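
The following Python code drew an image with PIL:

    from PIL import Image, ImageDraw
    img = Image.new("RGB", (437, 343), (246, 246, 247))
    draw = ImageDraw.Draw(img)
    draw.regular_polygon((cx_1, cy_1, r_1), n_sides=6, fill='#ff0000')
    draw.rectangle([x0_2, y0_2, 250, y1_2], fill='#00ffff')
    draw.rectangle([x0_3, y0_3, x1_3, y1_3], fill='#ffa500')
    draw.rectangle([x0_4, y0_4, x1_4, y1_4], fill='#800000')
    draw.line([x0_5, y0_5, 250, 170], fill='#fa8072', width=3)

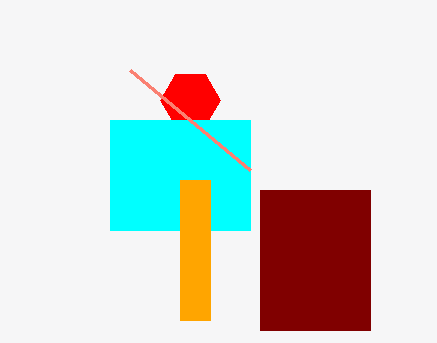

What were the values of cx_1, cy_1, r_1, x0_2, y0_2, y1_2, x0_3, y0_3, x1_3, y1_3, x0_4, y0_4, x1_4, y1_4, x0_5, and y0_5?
cx_1 = 190, cy_1 = 100, r_1 = 30, x0_2 = 110, y0_2 = 120, y1_2 = 230, x0_3 = 180, y0_3 = 180, x1_3 = 210, y1_3 = 320, x0_4 = 260, y0_4 = 190, x1_4 = 370, y1_4 = 330, x0_5 = 130, y0_5 = 70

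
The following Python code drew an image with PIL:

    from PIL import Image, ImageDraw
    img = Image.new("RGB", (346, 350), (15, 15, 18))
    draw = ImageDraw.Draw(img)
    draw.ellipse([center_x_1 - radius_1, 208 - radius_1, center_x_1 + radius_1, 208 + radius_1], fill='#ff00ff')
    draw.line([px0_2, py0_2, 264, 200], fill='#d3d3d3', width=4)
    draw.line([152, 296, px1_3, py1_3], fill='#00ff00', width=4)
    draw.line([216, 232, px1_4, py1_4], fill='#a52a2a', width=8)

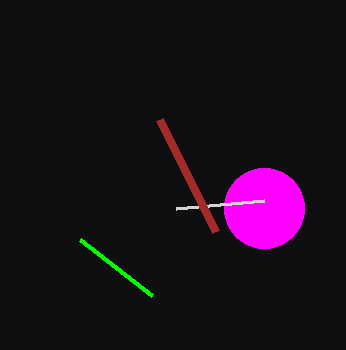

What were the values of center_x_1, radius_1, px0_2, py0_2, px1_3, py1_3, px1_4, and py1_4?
center_x_1 = 264, radius_1 = 40, px0_2 = 176, py0_2 = 208, px1_3 = 80, py1_3 = 240, px1_4 = 160, py1_4 = 120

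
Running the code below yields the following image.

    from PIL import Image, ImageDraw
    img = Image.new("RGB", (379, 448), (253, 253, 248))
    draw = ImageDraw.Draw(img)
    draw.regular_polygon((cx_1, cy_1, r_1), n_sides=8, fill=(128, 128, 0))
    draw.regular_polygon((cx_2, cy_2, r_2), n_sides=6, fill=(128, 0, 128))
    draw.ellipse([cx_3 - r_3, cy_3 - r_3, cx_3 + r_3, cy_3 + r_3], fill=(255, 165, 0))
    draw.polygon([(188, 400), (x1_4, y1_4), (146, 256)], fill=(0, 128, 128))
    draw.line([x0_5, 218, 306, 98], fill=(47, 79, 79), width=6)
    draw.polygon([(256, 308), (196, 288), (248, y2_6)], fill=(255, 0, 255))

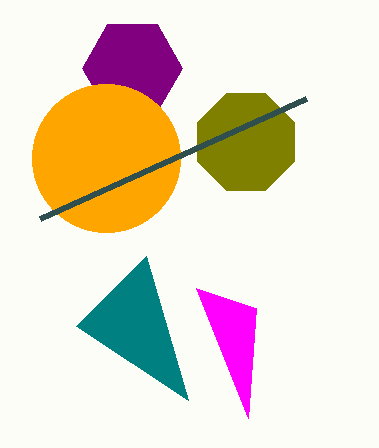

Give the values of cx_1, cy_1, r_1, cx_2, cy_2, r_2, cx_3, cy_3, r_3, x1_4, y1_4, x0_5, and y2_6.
cx_1 = 246, cy_1 = 142, r_1 = 52, cx_2 = 132, cy_2 = 68, r_2 = 50, cx_3 = 106, cy_3 = 158, r_3 = 74, x1_4 = 76, y1_4 = 326, x0_5 = 40, y2_6 = 418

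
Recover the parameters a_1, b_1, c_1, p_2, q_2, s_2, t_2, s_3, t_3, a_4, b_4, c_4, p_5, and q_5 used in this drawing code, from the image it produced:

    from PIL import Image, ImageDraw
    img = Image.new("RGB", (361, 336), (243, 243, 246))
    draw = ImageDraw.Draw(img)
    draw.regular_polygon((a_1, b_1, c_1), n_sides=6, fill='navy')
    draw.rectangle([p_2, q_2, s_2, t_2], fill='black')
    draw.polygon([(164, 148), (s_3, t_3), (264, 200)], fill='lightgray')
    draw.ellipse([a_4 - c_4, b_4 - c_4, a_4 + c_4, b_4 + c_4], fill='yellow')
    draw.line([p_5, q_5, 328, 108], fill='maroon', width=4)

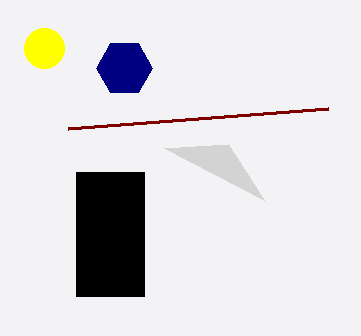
a_1 = 124
b_1 = 68
c_1 = 28
p_2 = 76
q_2 = 172
s_2 = 144
t_2 = 296
s_3 = 228
t_3 = 144
a_4 = 44
b_4 = 48
c_4 = 20
p_5 = 68
q_5 = 128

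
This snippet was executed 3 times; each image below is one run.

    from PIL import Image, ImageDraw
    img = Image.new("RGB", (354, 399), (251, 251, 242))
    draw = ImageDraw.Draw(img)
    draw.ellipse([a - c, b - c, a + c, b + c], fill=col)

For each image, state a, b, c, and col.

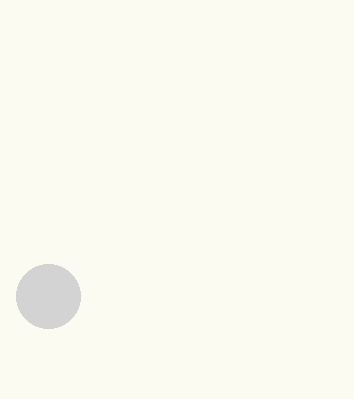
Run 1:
a = 48, b = 296, c = 32, col = 'lightgray'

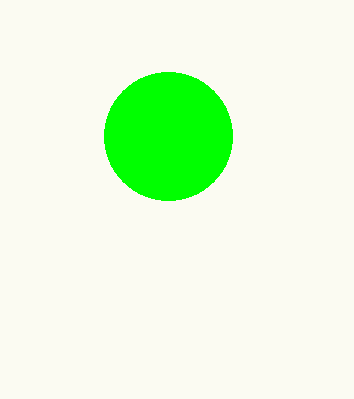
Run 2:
a = 168; b = 136; c = 64; col = 'lime'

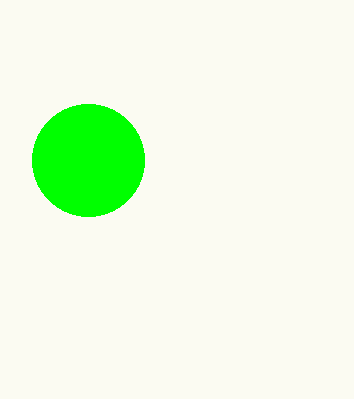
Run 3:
a = 88
b = 160
c = 56
col = 'lime'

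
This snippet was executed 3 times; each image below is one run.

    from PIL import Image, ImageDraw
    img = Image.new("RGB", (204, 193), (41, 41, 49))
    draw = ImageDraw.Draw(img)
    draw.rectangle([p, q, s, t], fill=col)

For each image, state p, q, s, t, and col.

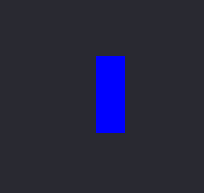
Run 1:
p = 96
q = 56
s = 124
t = 132
col = 'blue'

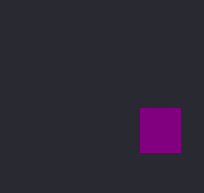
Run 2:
p = 140, q = 108, s = 180, t = 152, col = 'purple'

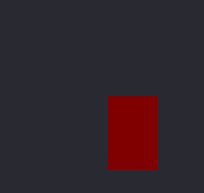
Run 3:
p = 108
q = 96
s = 156
t = 168
col = 'maroon'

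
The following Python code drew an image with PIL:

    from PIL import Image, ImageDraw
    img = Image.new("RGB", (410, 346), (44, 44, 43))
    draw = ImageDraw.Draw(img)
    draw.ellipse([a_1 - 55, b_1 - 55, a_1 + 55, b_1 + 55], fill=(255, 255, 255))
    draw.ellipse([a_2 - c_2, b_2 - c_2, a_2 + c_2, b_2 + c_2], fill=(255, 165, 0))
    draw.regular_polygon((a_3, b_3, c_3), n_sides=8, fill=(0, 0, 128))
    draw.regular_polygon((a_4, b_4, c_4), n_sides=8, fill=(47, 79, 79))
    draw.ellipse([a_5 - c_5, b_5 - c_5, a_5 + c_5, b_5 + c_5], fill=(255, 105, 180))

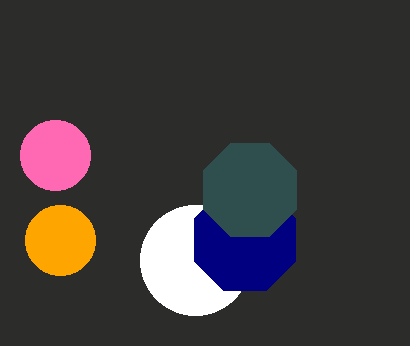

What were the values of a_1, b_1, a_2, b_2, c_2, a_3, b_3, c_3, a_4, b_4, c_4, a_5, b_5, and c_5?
a_1 = 195, b_1 = 260, a_2 = 60, b_2 = 240, c_2 = 35, a_3 = 245, b_3 = 240, c_3 = 55, a_4 = 250, b_4 = 190, c_4 = 50, a_5 = 55, b_5 = 155, c_5 = 35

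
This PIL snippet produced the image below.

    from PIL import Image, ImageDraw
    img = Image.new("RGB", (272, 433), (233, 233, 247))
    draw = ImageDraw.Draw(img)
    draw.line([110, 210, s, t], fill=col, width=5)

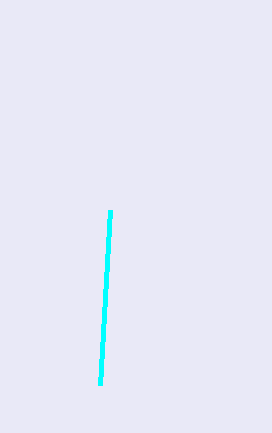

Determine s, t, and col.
s = 100, t = 385, col = 'cyan'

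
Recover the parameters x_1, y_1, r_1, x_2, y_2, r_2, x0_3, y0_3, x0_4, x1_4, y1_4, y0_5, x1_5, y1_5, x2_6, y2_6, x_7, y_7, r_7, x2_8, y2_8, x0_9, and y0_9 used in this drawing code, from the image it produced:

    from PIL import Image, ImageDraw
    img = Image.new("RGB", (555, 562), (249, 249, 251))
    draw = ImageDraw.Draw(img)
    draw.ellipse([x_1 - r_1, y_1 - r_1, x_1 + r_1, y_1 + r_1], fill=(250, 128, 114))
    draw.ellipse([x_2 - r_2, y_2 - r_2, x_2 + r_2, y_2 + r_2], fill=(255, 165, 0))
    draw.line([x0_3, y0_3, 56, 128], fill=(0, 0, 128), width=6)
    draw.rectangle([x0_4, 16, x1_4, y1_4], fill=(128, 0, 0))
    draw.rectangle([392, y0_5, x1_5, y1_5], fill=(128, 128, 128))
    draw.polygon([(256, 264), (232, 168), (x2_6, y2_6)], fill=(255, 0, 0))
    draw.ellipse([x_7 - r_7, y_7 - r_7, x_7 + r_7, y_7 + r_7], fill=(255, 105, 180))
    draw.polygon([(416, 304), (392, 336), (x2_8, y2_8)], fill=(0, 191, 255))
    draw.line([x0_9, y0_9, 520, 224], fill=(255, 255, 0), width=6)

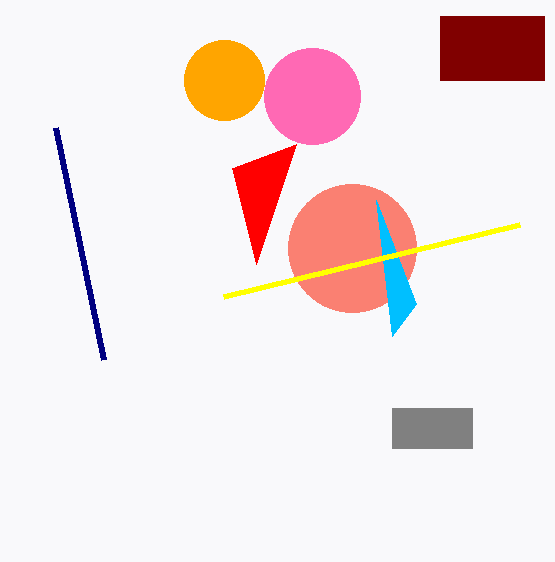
x_1 = 352; y_1 = 248; r_1 = 64; x_2 = 224; y_2 = 80; r_2 = 40; x0_3 = 104; y0_3 = 360; x0_4 = 440; x1_4 = 544; y1_4 = 80; y0_5 = 408; x1_5 = 472; y1_5 = 448; x2_6 = 296; y2_6 = 144; x_7 = 312; y_7 = 96; r_7 = 48; x2_8 = 376; y2_8 = 200; x0_9 = 224; y0_9 = 296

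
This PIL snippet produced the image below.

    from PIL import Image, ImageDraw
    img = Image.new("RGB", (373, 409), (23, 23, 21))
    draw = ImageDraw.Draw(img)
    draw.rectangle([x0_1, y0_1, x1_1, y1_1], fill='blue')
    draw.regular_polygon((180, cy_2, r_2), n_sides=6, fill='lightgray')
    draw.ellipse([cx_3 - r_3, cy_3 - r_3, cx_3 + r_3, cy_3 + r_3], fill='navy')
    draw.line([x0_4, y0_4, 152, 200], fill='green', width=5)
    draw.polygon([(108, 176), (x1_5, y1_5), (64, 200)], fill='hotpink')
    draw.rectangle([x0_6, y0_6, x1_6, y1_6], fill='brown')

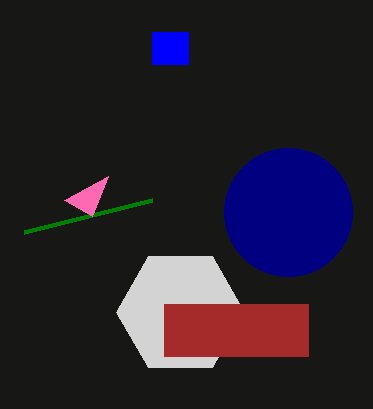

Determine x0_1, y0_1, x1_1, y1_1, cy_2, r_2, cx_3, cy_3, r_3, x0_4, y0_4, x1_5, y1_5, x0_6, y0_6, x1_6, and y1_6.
x0_1 = 152, y0_1 = 32, x1_1 = 188, y1_1 = 64, cy_2 = 312, r_2 = 64, cx_3 = 288, cy_3 = 212, r_3 = 64, x0_4 = 24, y0_4 = 232, x1_5 = 92, y1_5 = 216, x0_6 = 164, y0_6 = 304, x1_6 = 308, y1_6 = 356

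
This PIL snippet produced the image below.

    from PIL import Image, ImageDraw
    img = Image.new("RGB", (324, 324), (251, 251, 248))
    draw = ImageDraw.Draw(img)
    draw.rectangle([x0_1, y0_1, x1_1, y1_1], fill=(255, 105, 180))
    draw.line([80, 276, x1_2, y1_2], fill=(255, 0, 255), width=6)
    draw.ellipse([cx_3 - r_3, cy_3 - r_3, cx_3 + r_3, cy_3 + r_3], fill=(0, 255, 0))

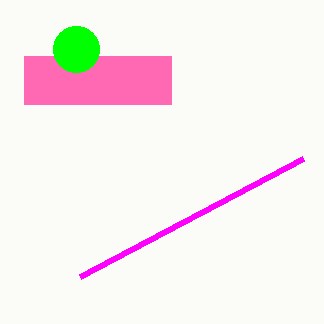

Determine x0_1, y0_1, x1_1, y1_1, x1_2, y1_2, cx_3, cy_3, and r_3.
x0_1 = 24; y0_1 = 56; x1_1 = 171; y1_1 = 104; x1_2 = 303; y1_2 = 158; cx_3 = 76; cy_3 = 49; r_3 = 23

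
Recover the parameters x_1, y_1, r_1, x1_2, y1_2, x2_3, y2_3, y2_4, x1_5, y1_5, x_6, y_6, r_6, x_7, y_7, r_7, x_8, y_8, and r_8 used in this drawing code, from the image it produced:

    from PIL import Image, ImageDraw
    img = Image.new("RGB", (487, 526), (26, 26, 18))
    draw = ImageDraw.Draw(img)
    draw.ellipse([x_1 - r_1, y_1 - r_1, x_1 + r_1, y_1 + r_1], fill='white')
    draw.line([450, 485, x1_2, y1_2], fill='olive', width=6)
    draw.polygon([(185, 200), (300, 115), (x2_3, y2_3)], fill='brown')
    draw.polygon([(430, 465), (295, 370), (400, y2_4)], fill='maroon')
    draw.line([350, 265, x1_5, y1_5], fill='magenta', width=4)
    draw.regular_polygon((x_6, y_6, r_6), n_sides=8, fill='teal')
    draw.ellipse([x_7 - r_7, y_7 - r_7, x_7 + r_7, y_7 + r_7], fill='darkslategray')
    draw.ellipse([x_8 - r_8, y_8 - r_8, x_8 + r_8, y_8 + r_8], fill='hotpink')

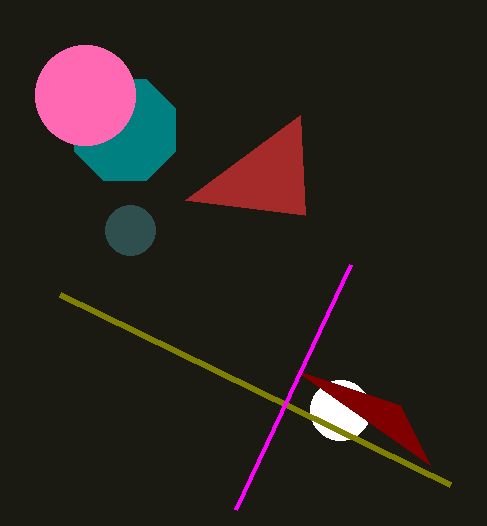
x_1 = 340; y_1 = 410; r_1 = 30; x1_2 = 60; y1_2 = 295; x2_3 = 305; y2_3 = 215; y2_4 = 405; x1_5 = 235; y1_5 = 510; x_6 = 125; y_6 = 130; r_6 = 55; x_7 = 130; y_7 = 230; r_7 = 25; x_8 = 85; y_8 = 95; r_8 = 50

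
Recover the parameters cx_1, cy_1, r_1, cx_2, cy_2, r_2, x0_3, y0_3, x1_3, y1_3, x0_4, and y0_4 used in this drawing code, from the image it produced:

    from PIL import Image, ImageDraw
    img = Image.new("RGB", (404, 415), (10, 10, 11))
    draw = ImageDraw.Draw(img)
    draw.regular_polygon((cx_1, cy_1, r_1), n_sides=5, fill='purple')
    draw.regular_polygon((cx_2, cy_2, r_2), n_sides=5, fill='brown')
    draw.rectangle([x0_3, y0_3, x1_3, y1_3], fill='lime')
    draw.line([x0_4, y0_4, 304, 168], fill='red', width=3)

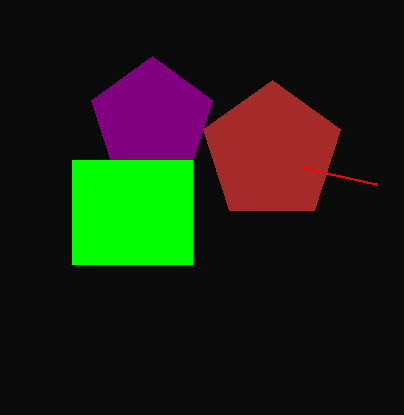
cx_1 = 152, cy_1 = 120, r_1 = 64, cx_2 = 272, cy_2 = 152, r_2 = 72, x0_3 = 72, y0_3 = 160, x1_3 = 192, y1_3 = 264, x0_4 = 376, y0_4 = 184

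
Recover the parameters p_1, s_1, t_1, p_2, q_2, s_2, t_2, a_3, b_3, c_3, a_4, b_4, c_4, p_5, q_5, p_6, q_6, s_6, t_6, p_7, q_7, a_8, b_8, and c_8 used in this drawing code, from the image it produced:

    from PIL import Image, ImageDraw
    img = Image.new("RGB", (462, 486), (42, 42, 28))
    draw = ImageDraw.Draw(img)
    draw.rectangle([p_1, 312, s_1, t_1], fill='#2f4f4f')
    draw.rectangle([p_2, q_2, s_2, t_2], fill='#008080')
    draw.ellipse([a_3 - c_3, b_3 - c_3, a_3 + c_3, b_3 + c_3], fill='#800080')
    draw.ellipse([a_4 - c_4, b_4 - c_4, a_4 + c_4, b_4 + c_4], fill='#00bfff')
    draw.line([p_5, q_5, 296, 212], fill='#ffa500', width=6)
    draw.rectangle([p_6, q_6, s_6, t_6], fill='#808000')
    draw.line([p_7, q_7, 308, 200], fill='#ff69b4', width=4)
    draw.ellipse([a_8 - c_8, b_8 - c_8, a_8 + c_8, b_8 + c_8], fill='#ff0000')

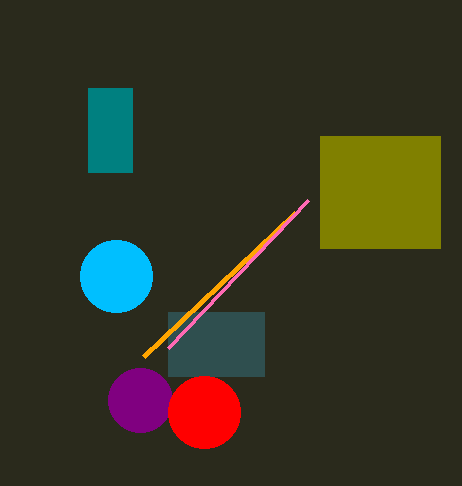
p_1 = 168, s_1 = 264, t_1 = 376, p_2 = 88, q_2 = 88, s_2 = 132, t_2 = 172, a_3 = 140, b_3 = 400, c_3 = 32, a_4 = 116, b_4 = 276, c_4 = 36, p_5 = 144, q_5 = 356, p_6 = 320, q_6 = 136, s_6 = 440, t_6 = 248, p_7 = 168, q_7 = 348, a_8 = 204, b_8 = 412, c_8 = 36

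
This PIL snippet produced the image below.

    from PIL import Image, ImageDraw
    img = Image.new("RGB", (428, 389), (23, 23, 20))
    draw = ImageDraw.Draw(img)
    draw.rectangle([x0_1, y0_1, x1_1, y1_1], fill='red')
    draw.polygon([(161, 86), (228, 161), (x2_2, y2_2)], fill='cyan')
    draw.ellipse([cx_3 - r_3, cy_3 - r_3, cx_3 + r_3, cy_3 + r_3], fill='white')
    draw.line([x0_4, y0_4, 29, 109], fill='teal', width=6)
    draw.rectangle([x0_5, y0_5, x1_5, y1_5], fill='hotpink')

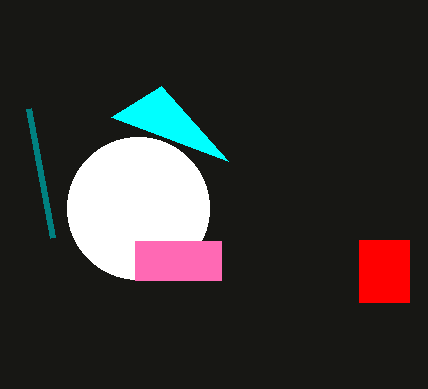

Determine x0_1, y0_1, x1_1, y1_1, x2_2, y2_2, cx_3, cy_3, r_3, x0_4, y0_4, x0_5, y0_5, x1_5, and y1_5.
x0_1 = 359
y0_1 = 240
x1_1 = 409
y1_1 = 302
x2_2 = 111
y2_2 = 117
cx_3 = 138
cy_3 = 208
r_3 = 71
x0_4 = 53
y0_4 = 238
x0_5 = 135
y0_5 = 241
x1_5 = 221
y1_5 = 280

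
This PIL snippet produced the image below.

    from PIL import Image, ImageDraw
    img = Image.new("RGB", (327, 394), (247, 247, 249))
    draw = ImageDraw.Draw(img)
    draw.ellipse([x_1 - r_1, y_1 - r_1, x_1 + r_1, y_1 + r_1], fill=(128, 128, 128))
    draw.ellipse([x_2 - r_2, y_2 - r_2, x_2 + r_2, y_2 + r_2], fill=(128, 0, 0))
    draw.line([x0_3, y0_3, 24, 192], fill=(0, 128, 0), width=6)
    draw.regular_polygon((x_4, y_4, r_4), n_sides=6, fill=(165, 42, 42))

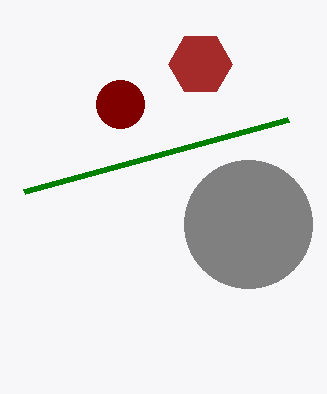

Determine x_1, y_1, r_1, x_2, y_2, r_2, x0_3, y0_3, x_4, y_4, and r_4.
x_1 = 248, y_1 = 224, r_1 = 64, x_2 = 120, y_2 = 104, r_2 = 24, x0_3 = 288, y0_3 = 120, x_4 = 200, y_4 = 64, r_4 = 32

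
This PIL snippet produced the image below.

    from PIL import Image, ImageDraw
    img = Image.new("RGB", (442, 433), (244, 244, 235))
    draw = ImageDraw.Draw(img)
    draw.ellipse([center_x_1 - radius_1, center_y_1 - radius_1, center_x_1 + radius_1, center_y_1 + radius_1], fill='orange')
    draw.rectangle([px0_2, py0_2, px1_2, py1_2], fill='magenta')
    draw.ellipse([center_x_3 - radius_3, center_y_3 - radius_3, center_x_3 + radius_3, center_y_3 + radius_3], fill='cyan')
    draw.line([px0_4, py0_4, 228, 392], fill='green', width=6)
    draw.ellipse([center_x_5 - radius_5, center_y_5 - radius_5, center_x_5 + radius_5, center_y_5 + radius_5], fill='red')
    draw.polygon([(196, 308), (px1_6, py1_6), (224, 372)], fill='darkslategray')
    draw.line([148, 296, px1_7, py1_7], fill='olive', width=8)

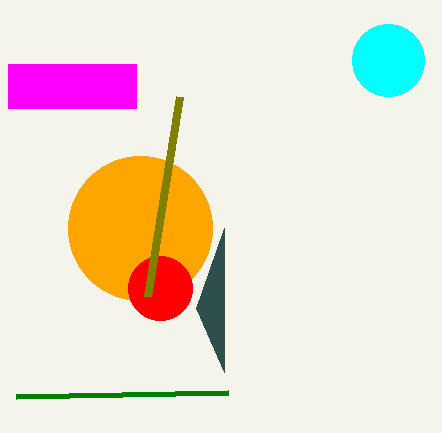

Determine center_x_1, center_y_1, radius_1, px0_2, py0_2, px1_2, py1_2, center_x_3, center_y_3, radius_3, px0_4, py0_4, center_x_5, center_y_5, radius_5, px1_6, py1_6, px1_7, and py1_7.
center_x_1 = 140; center_y_1 = 228; radius_1 = 72; px0_2 = 8; py0_2 = 64; px1_2 = 136; py1_2 = 108; center_x_3 = 388; center_y_3 = 60; radius_3 = 36; px0_4 = 16; py0_4 = 396; center_x_5 = 160; center_y_5 = 288; radius_5 = 32; px1_6 = 224; py1_6 = 228; px1_7 = 180; py1_7 = 96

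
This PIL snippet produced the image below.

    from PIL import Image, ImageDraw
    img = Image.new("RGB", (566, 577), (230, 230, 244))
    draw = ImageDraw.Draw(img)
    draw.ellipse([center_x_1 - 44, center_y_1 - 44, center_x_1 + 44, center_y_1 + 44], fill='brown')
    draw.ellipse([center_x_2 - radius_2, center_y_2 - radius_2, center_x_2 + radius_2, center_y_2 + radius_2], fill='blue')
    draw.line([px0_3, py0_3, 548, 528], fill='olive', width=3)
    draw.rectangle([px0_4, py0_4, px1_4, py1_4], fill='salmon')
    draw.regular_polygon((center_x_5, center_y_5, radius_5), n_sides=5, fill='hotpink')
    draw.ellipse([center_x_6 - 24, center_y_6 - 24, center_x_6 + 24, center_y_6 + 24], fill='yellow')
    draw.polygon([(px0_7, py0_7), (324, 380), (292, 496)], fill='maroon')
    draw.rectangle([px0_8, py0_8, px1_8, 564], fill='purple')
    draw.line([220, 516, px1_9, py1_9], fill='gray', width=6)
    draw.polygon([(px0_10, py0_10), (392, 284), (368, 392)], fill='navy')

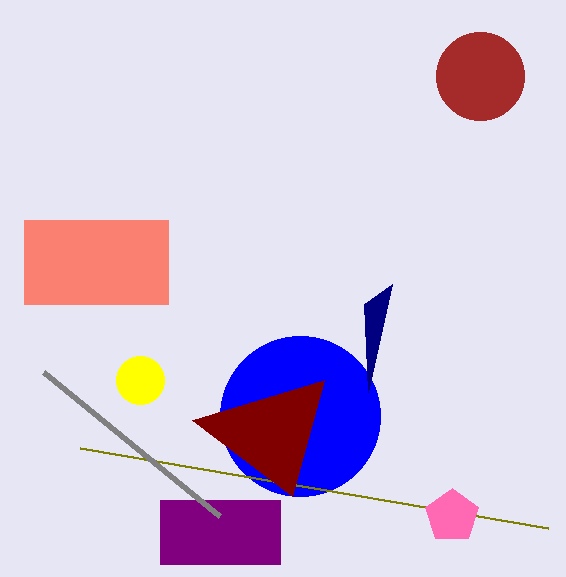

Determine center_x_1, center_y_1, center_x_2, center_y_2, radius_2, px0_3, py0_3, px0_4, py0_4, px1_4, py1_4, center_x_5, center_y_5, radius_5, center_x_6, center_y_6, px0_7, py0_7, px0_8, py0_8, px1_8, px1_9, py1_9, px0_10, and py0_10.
center_x_1 = 480, center_y_1 = 76, center_x_2 = 300, center_y_2 = 416, radius_2 = 80, px0_3 = 80, py0_3 = 448, px0_4 = 24, py0_4 = 220, px1_4 = 168, py1_4 = 304, center_x_5 = 452, center_y_5 = 516, radius_5 = 28, center_x_6 = 140, center_y_6 = 380, px0_7 = 192, py0_7 = 420, px0_8 = 160, py0_8 = 500, px1_8 = 280, px1_9 = 44, py1_9 = 372, px0_10 = 364, py0_10 = 304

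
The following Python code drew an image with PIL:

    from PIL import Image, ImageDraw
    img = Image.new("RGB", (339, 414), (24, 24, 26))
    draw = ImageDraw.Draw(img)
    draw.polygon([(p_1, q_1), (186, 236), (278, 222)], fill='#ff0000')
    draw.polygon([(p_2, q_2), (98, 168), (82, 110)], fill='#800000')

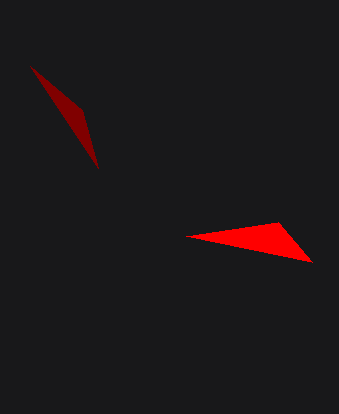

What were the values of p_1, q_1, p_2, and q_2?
p_1 = 312
q_1 = 262
p_2 = 30
q_2 = 66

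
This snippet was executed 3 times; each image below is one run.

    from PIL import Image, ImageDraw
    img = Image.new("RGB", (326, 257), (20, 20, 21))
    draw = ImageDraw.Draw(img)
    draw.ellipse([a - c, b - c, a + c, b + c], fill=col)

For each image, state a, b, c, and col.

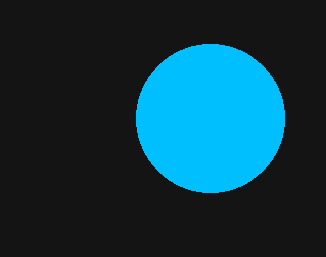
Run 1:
a = 210
b = 118
c = 74
col = 'deepskyblue'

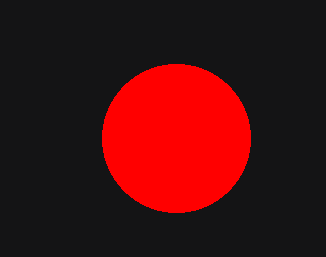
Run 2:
a = 176; b = 138; c = 74; col = 'red'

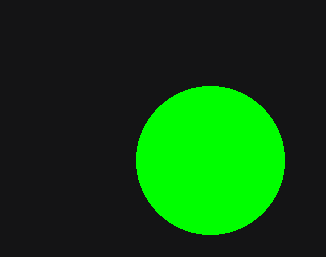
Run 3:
a = 210; b = 160; c = 74; col = 'lime'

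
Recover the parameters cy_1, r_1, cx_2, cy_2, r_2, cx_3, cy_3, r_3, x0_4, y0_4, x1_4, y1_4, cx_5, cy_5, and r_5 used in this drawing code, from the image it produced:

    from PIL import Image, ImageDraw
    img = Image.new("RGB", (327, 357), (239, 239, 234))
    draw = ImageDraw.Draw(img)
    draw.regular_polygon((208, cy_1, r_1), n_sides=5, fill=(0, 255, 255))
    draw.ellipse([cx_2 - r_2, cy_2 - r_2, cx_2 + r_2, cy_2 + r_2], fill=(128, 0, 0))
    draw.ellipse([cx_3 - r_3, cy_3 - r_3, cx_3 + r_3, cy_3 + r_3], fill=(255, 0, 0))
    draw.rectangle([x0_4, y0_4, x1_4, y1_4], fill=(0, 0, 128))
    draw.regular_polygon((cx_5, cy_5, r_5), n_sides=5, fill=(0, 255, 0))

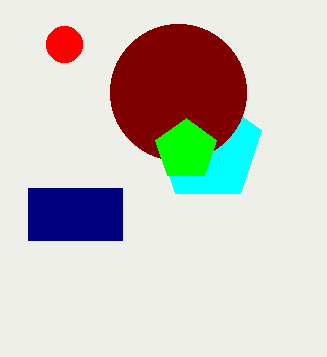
cy_1 = 148
r_1 = 56
cx_2 = 178
cy_2 = 92
r_2 = 68
cx_3 = 64
cy_3 = 44
r_3 = 18
x0_4 = 28
y0_4 = 188
x1_4 = 122
y1_4 = 240
cx_5 = 186
cy_5 = 150
r_5 = 32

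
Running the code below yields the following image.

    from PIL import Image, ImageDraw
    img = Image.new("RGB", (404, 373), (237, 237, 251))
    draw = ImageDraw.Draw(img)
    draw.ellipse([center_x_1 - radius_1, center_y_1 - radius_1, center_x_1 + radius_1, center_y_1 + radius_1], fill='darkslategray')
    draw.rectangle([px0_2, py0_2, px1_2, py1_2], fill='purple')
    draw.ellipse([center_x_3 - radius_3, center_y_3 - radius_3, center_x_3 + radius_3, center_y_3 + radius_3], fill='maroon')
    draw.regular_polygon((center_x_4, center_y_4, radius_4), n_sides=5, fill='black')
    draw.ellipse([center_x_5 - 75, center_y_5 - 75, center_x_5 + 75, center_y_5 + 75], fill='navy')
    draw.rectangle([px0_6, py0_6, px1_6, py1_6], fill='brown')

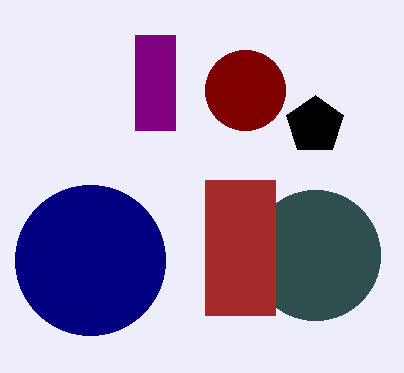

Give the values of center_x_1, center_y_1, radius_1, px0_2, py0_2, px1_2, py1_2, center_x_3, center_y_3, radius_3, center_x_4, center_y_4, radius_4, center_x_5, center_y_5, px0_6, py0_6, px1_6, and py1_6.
center_x_1 = 315, center_y_1 = 255, radius_1 = 65, px0_2 = 135, py0_2 = 35, px1_2 = 175, py1_2 = 130, center_x_3 = 245, center_y_3 = 90, radius_3 = 40, center_x_4 = 315, center_y_4 = 125, radius_4 = 30, center_x_5 = 90, center_y_5 = 260, px0_6 = 205, py0_6 = 180, px1_6 = 275, py1_6 = 315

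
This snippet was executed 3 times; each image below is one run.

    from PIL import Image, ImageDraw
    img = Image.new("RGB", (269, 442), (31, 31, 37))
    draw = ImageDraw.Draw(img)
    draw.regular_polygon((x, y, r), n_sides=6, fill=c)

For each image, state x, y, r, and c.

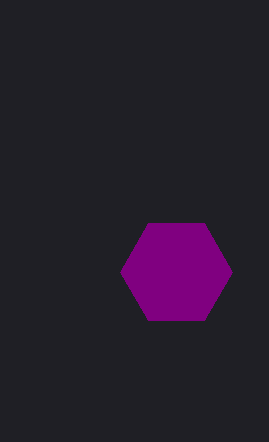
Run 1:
x = 176, y = 272, r = 56, c = 'purple'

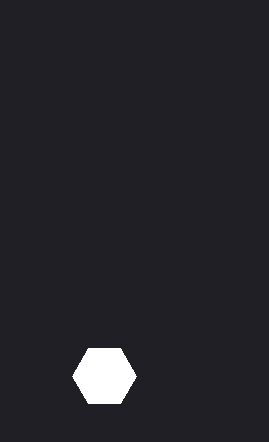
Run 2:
x = 104
y = 376
r = 32
c = 'white'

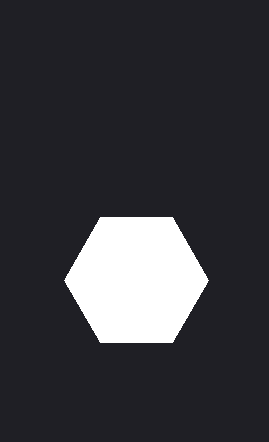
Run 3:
x = 136
y = 280
r = 72
c = 'white'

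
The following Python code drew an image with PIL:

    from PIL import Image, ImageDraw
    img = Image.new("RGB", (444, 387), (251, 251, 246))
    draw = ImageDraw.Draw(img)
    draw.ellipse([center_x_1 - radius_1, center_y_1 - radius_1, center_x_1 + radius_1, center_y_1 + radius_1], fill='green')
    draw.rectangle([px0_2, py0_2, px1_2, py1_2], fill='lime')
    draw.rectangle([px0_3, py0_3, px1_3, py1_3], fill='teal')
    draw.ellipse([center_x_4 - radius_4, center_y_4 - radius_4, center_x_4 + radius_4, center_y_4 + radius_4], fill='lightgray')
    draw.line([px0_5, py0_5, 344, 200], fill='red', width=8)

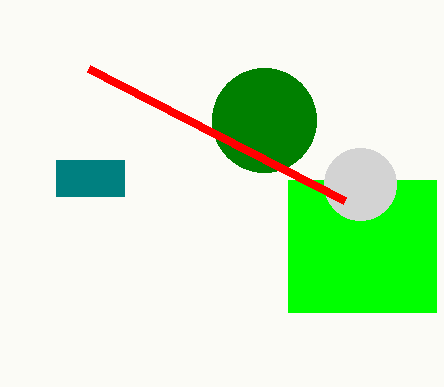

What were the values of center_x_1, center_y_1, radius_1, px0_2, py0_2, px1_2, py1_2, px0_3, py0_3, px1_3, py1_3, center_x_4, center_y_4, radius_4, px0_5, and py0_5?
center_x_1 = 264, center_y_1 = 120, radius_1 = 52, px0_2 = 288, py0_2 = 180, px1_2 = 436, py1_2 = 312, px0_3 = 56, py0_3 = 160, px1_3 = 124, py1_3 = 196, center_x_4 = 360, center_y_4 = 184, radius_4 = 36, px0_5 = 88, py0_5 = 68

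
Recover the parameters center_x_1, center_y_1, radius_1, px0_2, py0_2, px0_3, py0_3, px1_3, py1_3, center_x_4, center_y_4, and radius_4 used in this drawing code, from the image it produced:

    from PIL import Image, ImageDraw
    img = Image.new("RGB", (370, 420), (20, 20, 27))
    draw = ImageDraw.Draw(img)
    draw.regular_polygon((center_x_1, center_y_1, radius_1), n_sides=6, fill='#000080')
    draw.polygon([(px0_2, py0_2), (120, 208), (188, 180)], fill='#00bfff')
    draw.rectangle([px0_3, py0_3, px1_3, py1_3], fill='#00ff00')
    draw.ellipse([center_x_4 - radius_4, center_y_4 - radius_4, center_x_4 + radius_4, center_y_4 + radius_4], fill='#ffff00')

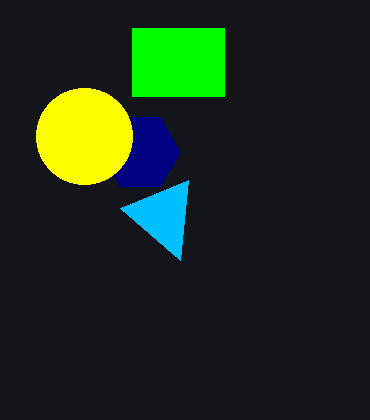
center_x_1 = 140
center_y_1 = 152
radius_1 = 40
px0_2 = 180
py0_2 = 260
px0_3 = 132
py0_3 = 28
px1_3 = 224
py1_3 = 96
center_x_4 = 84
center_y_4 = 136
radius_4 = 48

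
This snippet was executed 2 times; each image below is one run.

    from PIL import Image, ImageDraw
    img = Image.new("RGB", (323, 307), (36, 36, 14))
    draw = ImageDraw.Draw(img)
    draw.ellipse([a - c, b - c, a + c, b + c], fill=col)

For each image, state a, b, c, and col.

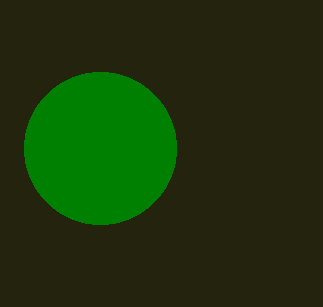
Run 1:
a = 100
b = 148
c = 76
col = 'green'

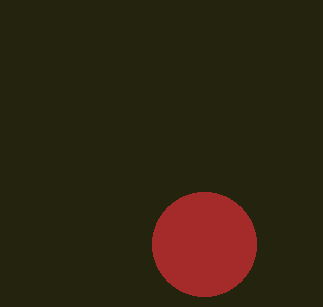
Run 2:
a = 204; b = 244; c = 52; col = 'brown'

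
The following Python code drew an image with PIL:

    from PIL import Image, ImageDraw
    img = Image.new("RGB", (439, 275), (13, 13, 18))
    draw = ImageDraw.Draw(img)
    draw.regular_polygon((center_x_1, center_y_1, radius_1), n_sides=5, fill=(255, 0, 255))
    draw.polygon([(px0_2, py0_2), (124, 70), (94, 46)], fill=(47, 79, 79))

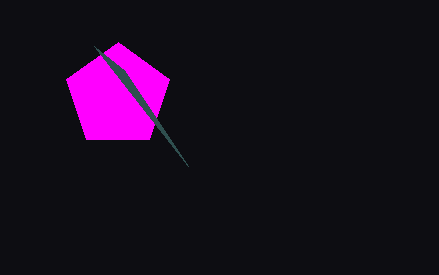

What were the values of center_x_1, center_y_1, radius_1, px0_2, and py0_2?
center_x_1 = 118; center_y_1 = 96; radius_1 = 54; px0_2 = 188; py0_2 = 166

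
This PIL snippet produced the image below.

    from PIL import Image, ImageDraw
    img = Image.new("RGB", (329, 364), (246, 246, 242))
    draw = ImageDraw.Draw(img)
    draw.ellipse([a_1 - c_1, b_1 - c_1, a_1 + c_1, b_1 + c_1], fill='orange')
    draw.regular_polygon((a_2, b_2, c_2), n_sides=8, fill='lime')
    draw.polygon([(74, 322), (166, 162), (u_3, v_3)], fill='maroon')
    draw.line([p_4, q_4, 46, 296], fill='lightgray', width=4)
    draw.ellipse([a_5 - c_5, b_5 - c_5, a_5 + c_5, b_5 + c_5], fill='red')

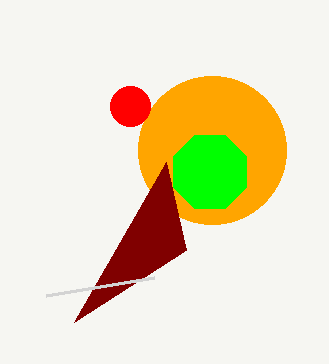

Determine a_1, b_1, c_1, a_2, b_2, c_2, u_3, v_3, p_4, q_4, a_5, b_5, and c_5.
a_1 = 212
b_1 = 150
c_1 = 74
a_2 = 210
b_2 = 172
c_2 = 40
u_3 = 186
v_3 = 250
p_4 = 154
q_4 = 278
a_5 = 130
b_5 = 106
c_5 = 20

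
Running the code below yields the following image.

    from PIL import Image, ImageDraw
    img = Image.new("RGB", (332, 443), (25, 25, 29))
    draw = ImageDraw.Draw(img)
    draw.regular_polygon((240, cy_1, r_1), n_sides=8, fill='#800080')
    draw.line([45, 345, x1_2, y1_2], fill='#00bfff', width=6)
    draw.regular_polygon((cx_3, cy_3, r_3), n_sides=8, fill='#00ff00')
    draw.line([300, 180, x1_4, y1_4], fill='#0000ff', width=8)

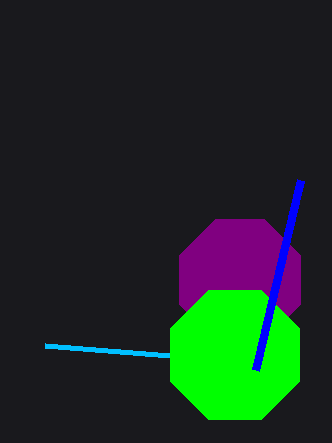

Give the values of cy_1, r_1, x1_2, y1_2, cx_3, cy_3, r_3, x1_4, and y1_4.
cy_1 = 280; r_1 = 65; x1_2 = 170; y1_2 = 355; cx_3 = 235; cy_3 = 355; r_3 = 70; x1_4 = 255; y1_4 = 370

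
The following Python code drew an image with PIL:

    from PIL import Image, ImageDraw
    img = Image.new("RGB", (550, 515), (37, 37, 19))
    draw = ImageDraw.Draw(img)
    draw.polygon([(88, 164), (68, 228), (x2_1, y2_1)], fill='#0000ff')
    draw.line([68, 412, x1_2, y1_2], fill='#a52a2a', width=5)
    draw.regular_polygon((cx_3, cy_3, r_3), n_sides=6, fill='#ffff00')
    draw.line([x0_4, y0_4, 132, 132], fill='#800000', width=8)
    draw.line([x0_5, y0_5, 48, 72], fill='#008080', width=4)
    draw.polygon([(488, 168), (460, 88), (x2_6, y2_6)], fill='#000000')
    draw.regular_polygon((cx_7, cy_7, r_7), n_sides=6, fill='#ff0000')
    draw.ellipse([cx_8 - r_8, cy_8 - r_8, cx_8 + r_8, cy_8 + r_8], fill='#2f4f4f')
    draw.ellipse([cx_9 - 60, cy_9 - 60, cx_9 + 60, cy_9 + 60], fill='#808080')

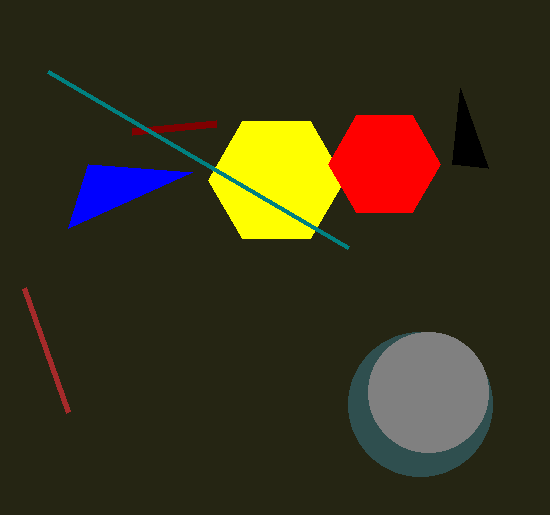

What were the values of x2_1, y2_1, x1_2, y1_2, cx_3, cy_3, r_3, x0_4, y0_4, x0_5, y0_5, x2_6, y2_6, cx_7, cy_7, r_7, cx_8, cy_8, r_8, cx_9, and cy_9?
x2_1 = 192; y2_1 = 172; x1_2 = 24; y1_2 = 288; cx_3 = 276; cy_3 = 180; r_3 = 68; x0_4 = 216; y0_4 = 124; x0_5 = 348; y0_5 = 248; x2_6 = 452; y2_6 = 164; cx_7 = 384; cy_7 = 164; r_7 = 56; cx_8 = 420; cy_8 = 404; r_8 = 72; cx_9 = 428; cy_9 = 392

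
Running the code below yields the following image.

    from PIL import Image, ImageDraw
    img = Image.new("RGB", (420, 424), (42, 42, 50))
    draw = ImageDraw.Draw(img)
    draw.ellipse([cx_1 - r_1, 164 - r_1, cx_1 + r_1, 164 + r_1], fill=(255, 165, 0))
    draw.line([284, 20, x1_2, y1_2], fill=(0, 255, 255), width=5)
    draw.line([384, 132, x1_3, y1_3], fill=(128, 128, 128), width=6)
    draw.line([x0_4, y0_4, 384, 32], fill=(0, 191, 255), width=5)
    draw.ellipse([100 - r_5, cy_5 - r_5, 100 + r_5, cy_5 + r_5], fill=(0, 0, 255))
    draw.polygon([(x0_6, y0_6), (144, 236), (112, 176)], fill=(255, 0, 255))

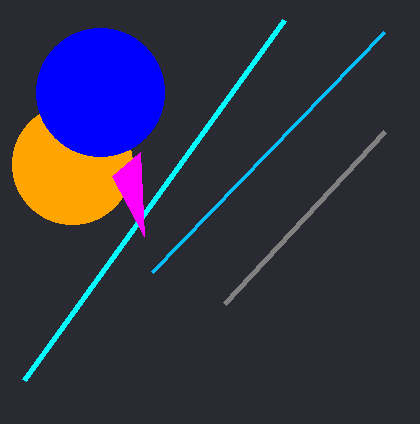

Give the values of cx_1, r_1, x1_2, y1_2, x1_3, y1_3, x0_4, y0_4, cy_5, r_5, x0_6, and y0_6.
cx_1 = 72, r_1 = 60, x1_2 = 24, y1_2 = 380, x1_3 = 224, y1_3 = 304, x0_4 = 152, y0_4 = 272, cy_5 = 92, r_5 = 64, x0_6 = 140, y0_6 = 152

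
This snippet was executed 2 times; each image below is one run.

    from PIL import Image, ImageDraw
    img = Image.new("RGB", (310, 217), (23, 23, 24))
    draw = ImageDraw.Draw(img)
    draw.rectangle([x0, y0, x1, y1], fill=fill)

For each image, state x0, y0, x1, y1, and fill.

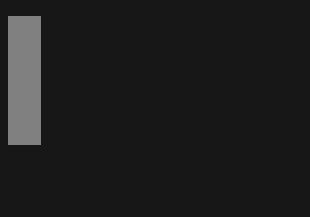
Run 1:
x0 = 8, y0 = 16, x1 = 40, y1 = 144, fill = 'gray'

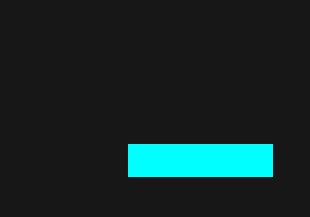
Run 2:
x0 = 128; y0 = 144; x1 = 272; y1 = 176; fill = 'cyan'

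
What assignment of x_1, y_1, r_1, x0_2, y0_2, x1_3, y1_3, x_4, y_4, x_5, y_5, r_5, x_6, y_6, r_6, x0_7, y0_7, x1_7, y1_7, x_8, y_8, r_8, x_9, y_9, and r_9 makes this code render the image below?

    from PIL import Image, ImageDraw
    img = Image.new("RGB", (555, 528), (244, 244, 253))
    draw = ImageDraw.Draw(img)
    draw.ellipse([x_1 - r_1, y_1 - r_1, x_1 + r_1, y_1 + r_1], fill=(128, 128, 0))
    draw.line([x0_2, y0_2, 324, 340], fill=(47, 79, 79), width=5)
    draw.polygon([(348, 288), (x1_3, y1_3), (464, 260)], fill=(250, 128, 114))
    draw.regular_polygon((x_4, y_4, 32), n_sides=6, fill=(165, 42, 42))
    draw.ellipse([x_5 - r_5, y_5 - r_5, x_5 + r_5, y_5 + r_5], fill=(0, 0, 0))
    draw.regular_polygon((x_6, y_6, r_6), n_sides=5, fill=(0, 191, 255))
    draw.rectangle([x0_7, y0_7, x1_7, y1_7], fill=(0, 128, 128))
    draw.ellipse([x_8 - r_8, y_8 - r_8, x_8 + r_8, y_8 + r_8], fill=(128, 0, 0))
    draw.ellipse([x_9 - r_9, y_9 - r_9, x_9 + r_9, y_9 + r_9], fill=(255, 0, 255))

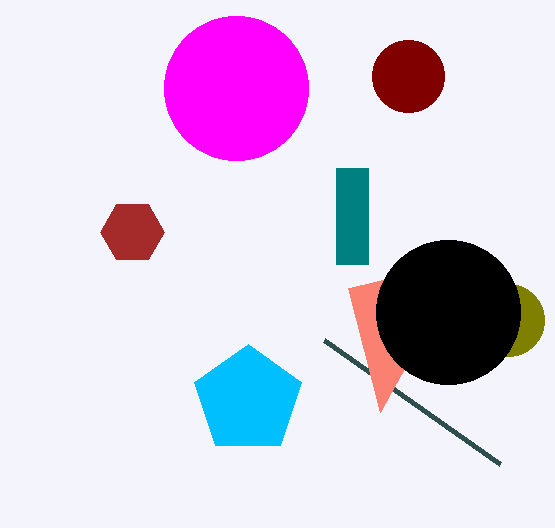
x_1 = 508; y_1 = 320; r_1 = 36; x0_2 = 500; y0_2 = 464; x1_3 = 380; y1_3 = 412; x_4 = 132; y_4 = 232; x_5 = 448; y_5 = 312; r_5 = 72; x_6 = 248; y_6 = 400; r_6 = 56; x0_7 = 336; y0_7 = 168; x1_7 = 368; y1_7 = 264; x_8 = 408; y_8 = 76; r_8 = 36; x_9 = 236; y_9 = 88; r_9 = 72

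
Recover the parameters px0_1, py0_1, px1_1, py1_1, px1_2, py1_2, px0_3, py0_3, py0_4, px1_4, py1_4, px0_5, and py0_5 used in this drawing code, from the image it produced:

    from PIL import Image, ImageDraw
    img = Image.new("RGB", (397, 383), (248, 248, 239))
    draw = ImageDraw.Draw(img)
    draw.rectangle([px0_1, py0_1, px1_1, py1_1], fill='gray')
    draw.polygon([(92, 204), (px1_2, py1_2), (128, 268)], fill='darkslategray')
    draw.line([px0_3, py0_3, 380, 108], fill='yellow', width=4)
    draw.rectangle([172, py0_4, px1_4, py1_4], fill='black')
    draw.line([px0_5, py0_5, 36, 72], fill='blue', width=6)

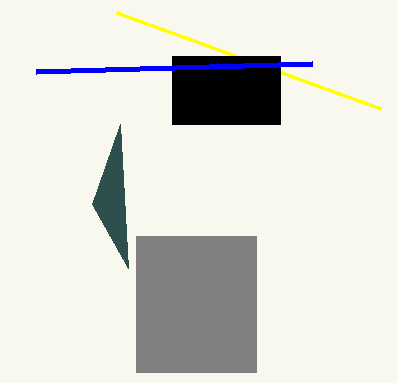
px0_1 = 136; py0_1 = 236; px1_1 = 256; py1_1 = 372; px1_2 = 120; py1_2 = 124; px0_3 = 116; py0_3 = 12; py0_4 = 56; px1_4 = 280; py1_4 = 124; px0_5 = 312; py0_5 = 64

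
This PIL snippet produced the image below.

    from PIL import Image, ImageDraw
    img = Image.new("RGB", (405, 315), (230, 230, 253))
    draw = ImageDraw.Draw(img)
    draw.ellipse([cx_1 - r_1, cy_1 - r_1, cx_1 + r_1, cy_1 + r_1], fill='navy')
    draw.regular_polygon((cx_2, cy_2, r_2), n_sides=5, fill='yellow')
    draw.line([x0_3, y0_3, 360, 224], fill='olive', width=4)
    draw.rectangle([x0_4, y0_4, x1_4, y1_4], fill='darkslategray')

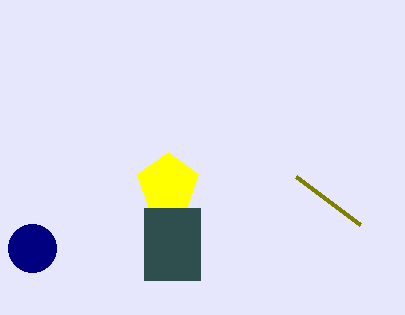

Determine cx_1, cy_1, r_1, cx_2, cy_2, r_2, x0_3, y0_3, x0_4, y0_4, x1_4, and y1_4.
cx_1 = 32, cy_1 = 248, r_1 = 24, cx_2 = 168, cy_2 = 184, r_2 = 32, x0_3 = 296, y0_3 = 176, x0_4 = 144, y0_4 = 208, x1_4 = 200, y1_4 = 280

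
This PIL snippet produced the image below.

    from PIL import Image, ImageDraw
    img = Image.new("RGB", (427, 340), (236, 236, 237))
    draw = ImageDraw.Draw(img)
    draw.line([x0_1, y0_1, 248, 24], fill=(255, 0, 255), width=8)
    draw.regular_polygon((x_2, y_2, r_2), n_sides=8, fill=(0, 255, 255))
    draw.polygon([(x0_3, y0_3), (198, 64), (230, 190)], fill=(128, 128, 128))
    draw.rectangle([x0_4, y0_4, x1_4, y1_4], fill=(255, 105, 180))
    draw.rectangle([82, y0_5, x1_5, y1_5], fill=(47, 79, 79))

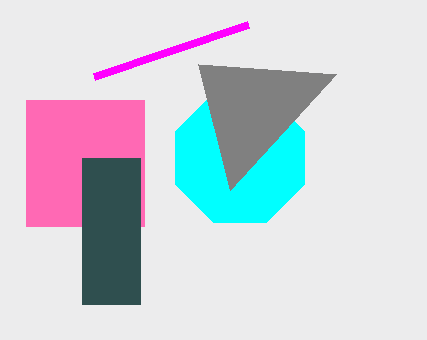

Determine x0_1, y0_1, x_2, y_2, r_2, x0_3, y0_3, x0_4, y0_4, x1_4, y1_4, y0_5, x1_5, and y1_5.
x0_1 = 94, y0_1 = 76, x_2 = 240, y_2 = 158, r_2 = 70, x0_3 = 336, y0_3 = 74, x0_4 = 26, y0_4 = 100, x1_4 = 144, y1_4 = 226, y0_5 = 158, x1_5 = 140, y1_5 = 304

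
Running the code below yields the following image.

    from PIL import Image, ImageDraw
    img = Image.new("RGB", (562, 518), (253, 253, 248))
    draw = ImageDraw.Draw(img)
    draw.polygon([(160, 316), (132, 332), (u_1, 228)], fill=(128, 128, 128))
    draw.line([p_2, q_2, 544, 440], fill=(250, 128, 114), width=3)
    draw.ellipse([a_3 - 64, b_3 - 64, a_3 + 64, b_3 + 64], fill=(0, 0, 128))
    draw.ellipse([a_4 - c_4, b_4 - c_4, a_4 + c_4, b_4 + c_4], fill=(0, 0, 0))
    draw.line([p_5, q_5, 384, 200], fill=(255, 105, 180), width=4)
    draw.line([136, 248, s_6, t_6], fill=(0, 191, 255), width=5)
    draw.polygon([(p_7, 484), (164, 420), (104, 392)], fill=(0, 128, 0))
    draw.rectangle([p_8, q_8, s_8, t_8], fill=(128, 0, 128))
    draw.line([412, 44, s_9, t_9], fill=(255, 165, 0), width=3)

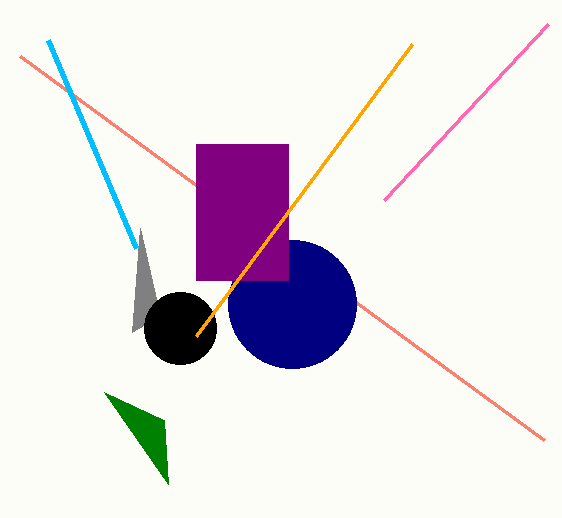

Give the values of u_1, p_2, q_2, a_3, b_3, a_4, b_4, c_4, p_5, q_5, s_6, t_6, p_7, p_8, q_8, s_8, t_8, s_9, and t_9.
u_1 = 140
p_2 = 20
q_2 = 56
a_3 = 292
b_3 = 304
a_4 = 180
b_4 = 328
c_4 = 36
p_5 = 548
q_5 = 24
s_6 = 48
t_6 = 40
p_7 = 168
p_8 = 196
q_8 = 144
s_8 = 288
t_8 = 280
s_9 = 196
t_9 = 336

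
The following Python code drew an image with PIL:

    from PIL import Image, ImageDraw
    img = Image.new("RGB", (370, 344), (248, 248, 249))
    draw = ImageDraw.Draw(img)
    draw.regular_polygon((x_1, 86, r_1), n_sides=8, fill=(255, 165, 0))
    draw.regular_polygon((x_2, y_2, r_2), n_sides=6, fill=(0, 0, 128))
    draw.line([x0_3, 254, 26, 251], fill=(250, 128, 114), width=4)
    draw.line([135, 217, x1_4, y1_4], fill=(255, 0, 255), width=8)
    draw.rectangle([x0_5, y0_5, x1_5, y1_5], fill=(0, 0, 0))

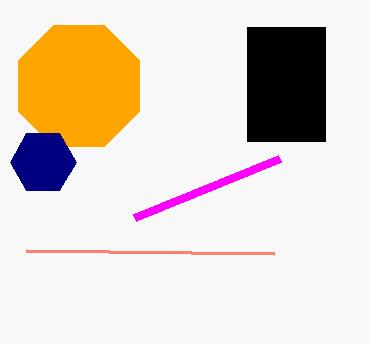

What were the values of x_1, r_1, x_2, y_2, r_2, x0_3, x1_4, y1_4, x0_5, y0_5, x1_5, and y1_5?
x_1 = 79
r_1 = 66
x_2 = 43
y_2 = 162
r_2 = 33
x0_3 = 274
x1_4 = 280
y1_4 = 158
x0_5 = 247
y0_5 = 27
x1_5 = 325
y1_5 = 141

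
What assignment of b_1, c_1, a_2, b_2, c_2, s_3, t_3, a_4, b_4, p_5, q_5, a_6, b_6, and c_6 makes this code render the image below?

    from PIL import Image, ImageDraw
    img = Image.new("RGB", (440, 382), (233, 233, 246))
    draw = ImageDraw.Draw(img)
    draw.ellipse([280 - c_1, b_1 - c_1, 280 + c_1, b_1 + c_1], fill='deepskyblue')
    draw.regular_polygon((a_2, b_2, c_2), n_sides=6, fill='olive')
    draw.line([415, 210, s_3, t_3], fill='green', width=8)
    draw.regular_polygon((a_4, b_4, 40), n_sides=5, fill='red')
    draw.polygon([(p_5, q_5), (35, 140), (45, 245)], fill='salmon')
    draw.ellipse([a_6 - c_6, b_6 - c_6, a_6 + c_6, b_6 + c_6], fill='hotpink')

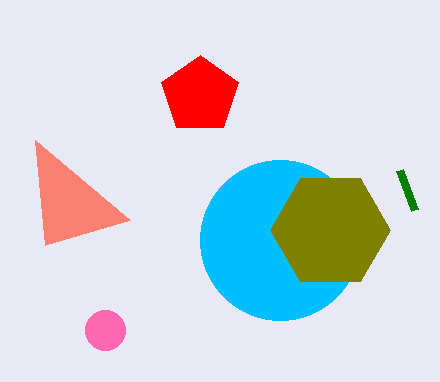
b_1 = 240
c_1 = 80
a_2 = 330
b_2 = 230
c_2 = 60
s_3 = 400
t_3 = 170
a_4 = 200
b_4 = 95
p_5 = 130
q_5 = 220
a_6 = 105
b_6 = 330
c_6 = 20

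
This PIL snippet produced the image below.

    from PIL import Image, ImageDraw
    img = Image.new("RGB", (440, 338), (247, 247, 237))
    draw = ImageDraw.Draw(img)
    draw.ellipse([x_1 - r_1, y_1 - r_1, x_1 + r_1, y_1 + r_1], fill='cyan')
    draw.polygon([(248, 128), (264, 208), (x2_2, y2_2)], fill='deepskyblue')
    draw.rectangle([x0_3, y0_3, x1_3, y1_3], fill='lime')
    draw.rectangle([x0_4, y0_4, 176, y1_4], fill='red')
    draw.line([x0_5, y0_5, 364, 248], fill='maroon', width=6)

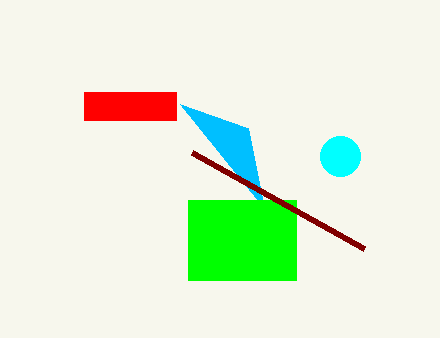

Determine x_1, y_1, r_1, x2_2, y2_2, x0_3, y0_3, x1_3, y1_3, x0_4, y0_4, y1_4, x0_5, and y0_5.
x_1 = 340, y_1 = 156, r_1 = 20, x2_2 = 180, y2_2 = 104, x0_3 = 188, y0_3 = 200, x1_3 = 296, y1_3 = 280, x0_4 = 84, y0_4 = 92, y1_4 = 120, x0_5 = 192, y0_5 = 152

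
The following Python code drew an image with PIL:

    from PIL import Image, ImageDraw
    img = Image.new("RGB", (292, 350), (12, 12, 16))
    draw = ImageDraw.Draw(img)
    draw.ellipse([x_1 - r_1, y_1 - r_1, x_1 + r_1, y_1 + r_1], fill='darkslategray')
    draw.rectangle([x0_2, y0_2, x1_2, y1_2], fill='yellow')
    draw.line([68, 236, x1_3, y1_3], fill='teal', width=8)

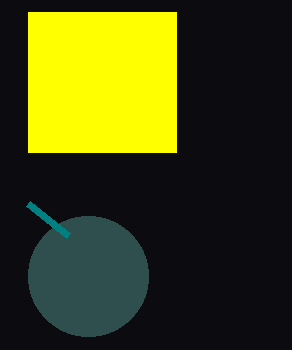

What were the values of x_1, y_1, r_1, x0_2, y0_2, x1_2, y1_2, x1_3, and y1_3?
x_1 = 88; y_1 = 276; r_1 = 60; x0_2 = 28; y0_2 = 12; x1_2 = 176; y1_2 = 152; x1_3 = 28; y1_3 = 204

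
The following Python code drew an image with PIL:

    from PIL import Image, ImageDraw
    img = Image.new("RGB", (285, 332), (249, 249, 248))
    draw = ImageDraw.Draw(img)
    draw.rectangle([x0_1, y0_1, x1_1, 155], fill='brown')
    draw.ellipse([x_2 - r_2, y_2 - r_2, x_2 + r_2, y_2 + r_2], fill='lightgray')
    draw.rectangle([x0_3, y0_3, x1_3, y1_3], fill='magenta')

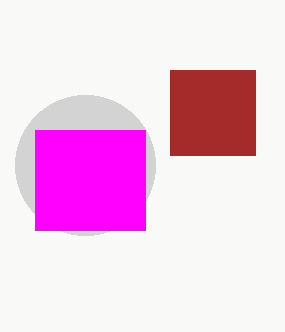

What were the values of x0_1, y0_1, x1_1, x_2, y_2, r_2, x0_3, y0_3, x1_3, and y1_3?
x0_1 = 170
y0_1 = 70
x1_1 = 255
x_2 = 85
y_2 = 165
r_2 = 70
x0_3 = 35
y0_3 = 130
x1_3 = 145
y1_3 = 230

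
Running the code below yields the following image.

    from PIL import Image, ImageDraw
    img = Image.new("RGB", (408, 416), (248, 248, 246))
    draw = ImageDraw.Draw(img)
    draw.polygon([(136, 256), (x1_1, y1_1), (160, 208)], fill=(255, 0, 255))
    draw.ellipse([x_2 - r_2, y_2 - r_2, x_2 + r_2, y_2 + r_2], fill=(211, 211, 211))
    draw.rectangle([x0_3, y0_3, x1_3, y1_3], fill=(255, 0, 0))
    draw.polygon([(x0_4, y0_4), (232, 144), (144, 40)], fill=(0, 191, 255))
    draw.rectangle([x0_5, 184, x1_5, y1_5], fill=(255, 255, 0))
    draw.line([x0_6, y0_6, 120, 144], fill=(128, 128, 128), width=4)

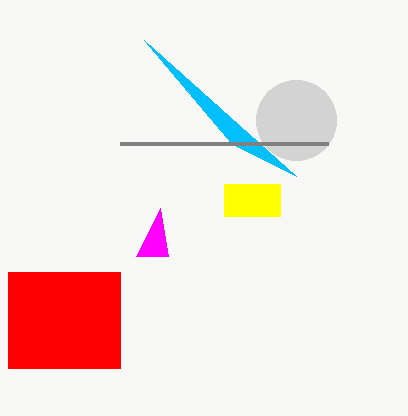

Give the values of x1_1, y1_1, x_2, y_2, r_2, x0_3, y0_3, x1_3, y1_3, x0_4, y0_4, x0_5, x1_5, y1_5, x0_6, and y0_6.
x1_1 = 168
y1_1 = 256
x_2 = 296
y_2 = 120
r_2 = 40
x0_3 = 8
y0_3 = 272
x1_3 = 120
y1_3 = 368
x0_4 = 296
y0_4 = 176
x0_5 = 224
x1_5 = 280
y1_5 = 216
x0_6 = 328
y0_6 = 144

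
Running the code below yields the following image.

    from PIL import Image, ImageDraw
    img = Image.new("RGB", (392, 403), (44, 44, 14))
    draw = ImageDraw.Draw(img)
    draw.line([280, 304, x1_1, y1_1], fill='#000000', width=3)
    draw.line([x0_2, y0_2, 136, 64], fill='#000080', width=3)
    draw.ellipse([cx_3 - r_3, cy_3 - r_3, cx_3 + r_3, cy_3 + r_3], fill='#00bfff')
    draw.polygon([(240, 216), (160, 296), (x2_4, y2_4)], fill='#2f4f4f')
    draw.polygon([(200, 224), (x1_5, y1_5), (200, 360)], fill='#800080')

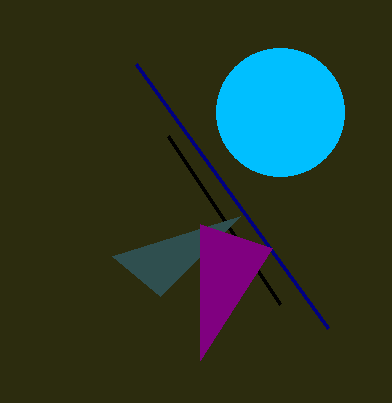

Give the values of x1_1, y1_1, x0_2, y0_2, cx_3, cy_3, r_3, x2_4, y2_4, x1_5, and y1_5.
x1_1 = 168
y1_1 = 136
x0_2 = 328
y0_2 = 328
cx_3 = 280
cy_3 = 112
r_3 = 64
x2_4 = 112
y2_4 = 256
x1_5 = 272
y1_5 = 248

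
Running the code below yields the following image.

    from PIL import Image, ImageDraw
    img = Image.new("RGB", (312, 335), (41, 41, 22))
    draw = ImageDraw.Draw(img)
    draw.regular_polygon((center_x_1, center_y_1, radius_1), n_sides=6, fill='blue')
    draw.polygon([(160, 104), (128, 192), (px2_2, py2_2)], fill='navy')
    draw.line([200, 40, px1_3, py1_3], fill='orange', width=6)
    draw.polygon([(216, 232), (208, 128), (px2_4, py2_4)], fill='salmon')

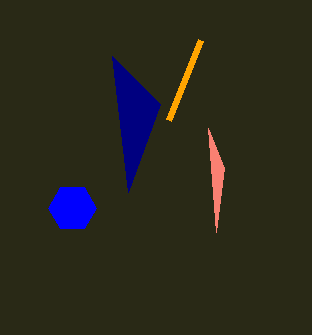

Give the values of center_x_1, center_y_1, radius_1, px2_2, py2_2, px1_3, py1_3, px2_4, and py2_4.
center_x_1 = 72; center_y_1 = 208; radius_1 = 24; px2_2 = 112; py2_2 = 56; px1_3 = 168; py1_3 = 120; px2_4 = 224; py2_4 = 168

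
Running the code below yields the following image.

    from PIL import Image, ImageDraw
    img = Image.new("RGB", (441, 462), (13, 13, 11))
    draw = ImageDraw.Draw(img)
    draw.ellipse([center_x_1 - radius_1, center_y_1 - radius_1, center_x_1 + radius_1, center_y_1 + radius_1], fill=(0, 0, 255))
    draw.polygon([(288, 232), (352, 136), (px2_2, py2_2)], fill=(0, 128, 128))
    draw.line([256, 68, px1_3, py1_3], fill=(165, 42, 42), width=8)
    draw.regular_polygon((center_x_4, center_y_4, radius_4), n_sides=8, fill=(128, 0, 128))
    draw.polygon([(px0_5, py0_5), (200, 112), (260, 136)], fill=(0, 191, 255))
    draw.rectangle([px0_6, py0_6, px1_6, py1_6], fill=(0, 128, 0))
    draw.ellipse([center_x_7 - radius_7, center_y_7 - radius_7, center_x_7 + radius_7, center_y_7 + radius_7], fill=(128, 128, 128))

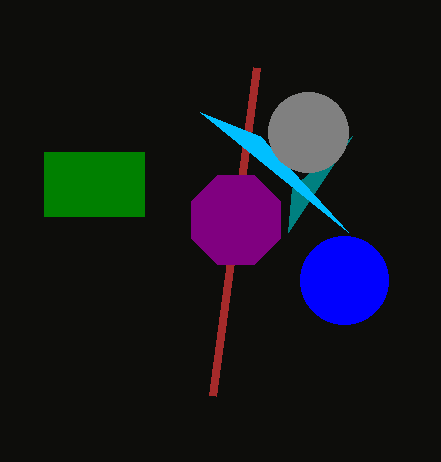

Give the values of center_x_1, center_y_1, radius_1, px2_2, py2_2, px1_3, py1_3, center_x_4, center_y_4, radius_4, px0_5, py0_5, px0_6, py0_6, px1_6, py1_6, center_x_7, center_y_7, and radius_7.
center_x_1 = 344, center_y_1 = 280, radius_1 = 44, px2_2 = 292, py2_2 = 188, px1_3 = 212, py1_3 = 396, center_x_4 = 236, center_y_4 = 220, radius_4 = 48, px0_5 = 348, py0_5 = 232, px0_6 = 44, py0_6 = 152, px1_6 = 144, py1_6 = 216, center_x_7 = 308, center_y_7 = 132, radius_7 = 40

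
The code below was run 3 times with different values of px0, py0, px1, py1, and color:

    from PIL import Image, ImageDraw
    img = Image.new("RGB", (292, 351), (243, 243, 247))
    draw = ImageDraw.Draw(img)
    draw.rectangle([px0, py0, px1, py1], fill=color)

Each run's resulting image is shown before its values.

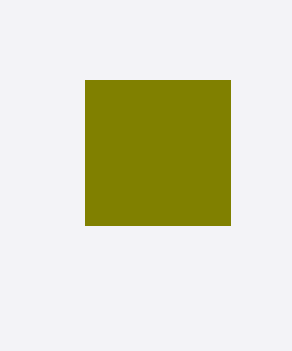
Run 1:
px0 = 85
py0 = 80
px1 = 230
py1 = 225
color = 'olive'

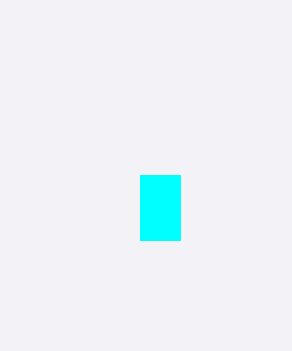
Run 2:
px0 = 140
py0 = 175
px1 = 180
py1 = 240
color = 'cyan'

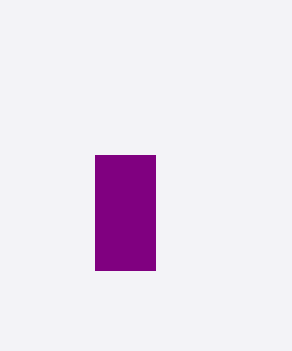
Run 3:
px0 = 95, py0 = 155, px1 = 155, py1 = 270, color = 'purple'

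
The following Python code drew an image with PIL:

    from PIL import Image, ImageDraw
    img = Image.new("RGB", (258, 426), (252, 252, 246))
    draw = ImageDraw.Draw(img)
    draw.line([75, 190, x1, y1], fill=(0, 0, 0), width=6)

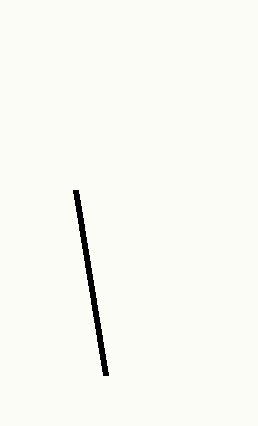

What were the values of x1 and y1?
x1 = 105
y1 = 375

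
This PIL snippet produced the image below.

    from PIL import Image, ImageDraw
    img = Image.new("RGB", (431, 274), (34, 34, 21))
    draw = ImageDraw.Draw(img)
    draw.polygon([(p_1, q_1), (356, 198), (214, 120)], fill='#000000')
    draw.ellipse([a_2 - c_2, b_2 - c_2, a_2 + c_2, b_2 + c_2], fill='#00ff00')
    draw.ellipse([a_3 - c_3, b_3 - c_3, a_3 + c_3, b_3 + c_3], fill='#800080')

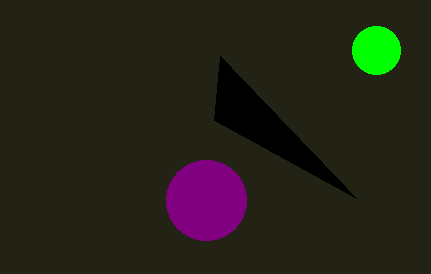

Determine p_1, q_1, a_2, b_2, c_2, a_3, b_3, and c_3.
p_1 = 220
q_1 = 56
a_2 = 376
b_2 = 50
c_2 = 24
a_3 = 206
b_3 = 200
c_3 = 40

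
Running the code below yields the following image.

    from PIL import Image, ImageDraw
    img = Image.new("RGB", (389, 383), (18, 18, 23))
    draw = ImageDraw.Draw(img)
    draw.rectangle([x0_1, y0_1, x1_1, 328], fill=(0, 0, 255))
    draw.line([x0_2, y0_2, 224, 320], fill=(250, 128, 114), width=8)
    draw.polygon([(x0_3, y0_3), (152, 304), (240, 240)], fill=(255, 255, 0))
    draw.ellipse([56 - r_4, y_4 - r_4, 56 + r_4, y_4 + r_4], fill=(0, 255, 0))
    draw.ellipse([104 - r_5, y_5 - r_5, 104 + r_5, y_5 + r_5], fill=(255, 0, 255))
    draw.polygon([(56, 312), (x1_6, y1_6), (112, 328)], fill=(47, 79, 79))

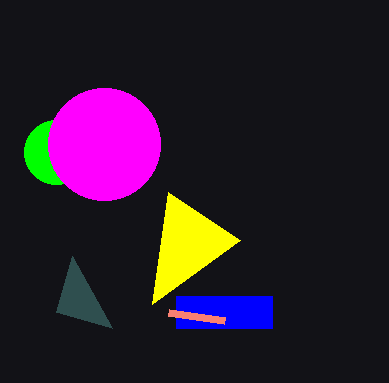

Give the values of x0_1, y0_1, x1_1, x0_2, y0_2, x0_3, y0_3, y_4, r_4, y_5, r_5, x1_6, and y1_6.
x0_1 = 176
y0_1 = 296
x1_1 = 272
x0_2 = 168
y0_2 = 312
x0_3 = 168
y0_3 = 192
y_4 = 152
r_4 = 32
y_5 = 144
r_5 = 56
x1_6 = 72
y1_6 = 256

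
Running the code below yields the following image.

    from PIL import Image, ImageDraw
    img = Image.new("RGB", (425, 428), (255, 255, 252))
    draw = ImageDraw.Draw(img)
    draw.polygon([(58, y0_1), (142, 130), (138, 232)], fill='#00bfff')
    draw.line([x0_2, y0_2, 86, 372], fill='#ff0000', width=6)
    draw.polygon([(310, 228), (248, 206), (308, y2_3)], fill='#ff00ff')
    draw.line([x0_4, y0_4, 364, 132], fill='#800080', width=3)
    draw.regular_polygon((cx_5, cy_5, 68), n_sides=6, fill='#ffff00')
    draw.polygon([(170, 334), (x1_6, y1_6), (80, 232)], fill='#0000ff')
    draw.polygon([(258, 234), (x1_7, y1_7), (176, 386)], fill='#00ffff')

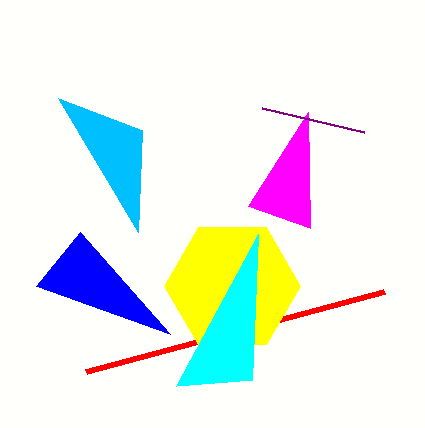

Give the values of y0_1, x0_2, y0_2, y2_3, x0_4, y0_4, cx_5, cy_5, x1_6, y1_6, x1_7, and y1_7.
y0_1 = 98, x0_2 = 384, y0_2 = 292, y2_3 = 112, x0_4 = 262, y0_4 = 108, cx_5 = 232, cy_5 = 286, x1_6 = 36, y1_6 = 286, x1_7 = 252, y1_7 = 380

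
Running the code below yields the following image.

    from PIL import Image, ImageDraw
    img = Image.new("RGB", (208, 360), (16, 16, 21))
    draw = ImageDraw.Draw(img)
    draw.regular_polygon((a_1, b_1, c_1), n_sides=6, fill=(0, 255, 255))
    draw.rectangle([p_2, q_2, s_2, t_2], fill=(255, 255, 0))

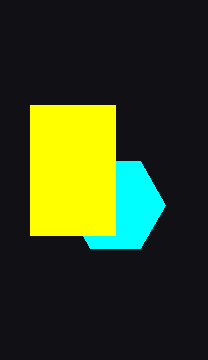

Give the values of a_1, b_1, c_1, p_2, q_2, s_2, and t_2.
a_1 = 115; b_1 = 205; c_1 = 50; p_2 = 30; q_2 = 105; s_2 = 115; t_2 = 235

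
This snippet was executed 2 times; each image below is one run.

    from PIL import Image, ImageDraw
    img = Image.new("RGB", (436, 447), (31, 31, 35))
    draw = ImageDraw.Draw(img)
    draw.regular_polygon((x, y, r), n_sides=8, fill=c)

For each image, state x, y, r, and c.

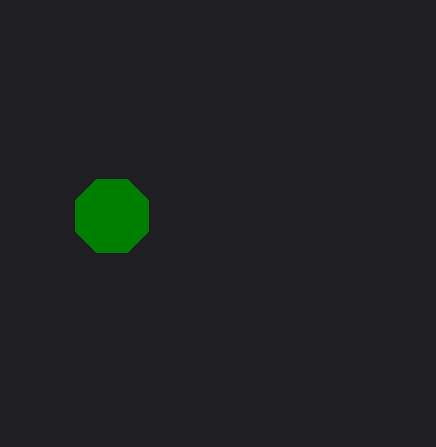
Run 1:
x = 112; y = 216; r = 40; c = 'green'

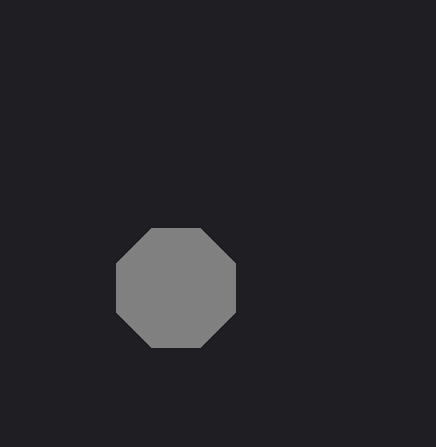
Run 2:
x = 176, y = 288, r = 64, c = 'gray'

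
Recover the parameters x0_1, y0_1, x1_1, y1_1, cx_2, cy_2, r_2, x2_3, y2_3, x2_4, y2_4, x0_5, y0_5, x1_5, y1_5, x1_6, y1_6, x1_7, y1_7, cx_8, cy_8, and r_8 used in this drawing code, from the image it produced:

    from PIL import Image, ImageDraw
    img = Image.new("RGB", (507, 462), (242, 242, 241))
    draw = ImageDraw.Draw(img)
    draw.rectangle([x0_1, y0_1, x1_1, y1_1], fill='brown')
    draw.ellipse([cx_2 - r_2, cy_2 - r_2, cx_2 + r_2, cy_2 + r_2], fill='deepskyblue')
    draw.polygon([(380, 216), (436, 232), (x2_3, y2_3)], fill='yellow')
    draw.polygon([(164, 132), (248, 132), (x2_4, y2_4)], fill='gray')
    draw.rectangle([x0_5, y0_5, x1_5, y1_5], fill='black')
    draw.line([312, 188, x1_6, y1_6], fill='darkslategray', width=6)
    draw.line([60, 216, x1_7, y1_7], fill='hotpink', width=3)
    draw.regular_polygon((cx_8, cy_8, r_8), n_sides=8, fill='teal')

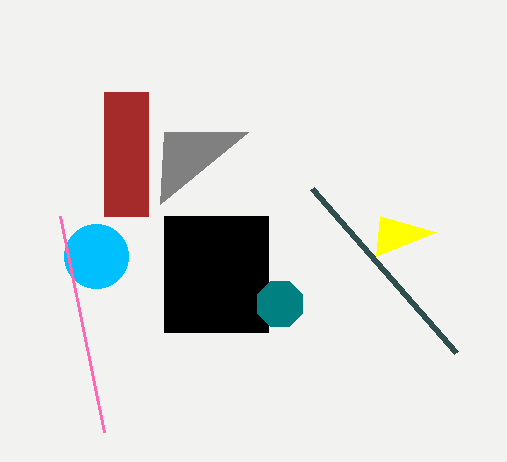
x0_1 = 104; y0_1 = 92; x1_1 = 148; y1_1 = 216; cx_2 = 96; cy_2 = 256; r_2 = 32; x2_3 = 376; y2_3 = 256; x2_4 = 160; y2_4 = 204; x0_5 = 164; y0_5 = 216; x1_5 = 268; y1_5 = 332; x1_6 = 456; y1_6 = 352; x1_7 = 104; y1_7 = 432; cx_8 = 280; cy_8 = 304; r_8 = 24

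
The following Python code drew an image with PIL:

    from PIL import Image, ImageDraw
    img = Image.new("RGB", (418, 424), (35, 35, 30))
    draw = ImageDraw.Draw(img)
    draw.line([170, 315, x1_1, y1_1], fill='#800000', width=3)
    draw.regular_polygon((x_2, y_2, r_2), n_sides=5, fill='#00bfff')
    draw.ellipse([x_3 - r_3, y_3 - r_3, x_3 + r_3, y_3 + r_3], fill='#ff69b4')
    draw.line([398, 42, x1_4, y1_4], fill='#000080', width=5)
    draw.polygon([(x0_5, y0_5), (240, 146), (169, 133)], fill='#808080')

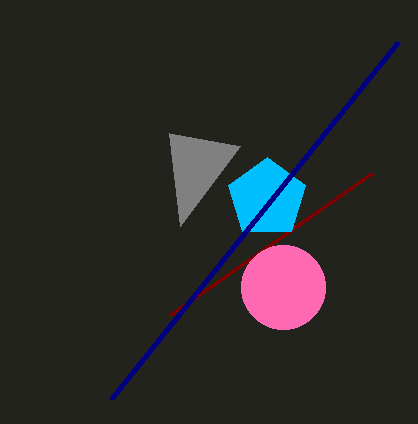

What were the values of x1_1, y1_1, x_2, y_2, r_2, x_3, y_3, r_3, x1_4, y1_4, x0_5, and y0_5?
x1_1 = 372; y1_1 = 173; x_2 = 267; y_2 = 198; r_2 = 41; x_3 = 283; y_3 = 287; r_3 = 42; x1_4 = 111; y1_4 = 399; x0_5 = 180; y0_5 = 226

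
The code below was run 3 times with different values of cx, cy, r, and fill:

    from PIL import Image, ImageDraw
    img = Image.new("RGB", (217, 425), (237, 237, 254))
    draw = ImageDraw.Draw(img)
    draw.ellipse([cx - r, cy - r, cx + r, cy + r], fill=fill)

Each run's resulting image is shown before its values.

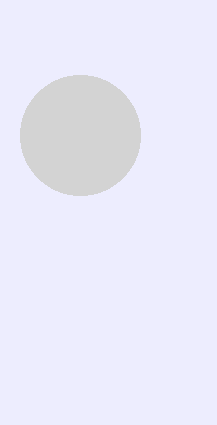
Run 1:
cx = 80; cy = 135; r = 60; fill = 'lightgray'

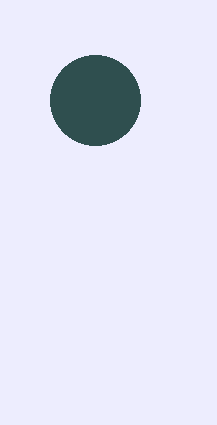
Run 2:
cx = 95, cy = 100, r = 45, fill = 'darkslategray'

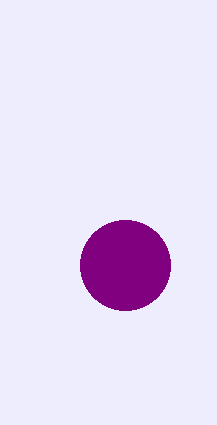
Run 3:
cx = 125; cy = 265; r = 45; fill = 'purple'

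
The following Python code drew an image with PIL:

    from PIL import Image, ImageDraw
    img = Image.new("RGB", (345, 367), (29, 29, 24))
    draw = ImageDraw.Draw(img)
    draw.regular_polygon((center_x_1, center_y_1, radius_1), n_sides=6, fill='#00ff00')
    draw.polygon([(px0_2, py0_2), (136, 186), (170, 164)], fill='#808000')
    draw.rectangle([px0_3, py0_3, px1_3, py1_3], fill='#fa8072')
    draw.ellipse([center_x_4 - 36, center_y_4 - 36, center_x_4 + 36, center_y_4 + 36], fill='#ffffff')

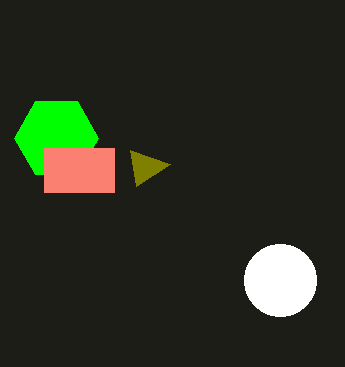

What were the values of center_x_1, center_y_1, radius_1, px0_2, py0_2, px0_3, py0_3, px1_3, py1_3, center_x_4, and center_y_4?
center_x_1 = 56, center_y_1 = 138, radius_1 = 42, px0_2 = 130, py0_2 = 150, px0_3 = 44, py0_3 = 148, px1_3 = 114, py1_3 = 192, center_x_4 = 280, center_y_4 = 280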